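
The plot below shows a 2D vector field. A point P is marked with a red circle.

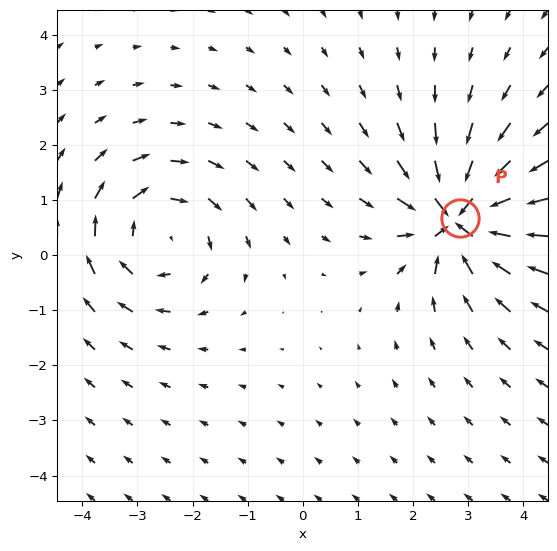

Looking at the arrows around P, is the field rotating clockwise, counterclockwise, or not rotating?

Near P at (2.8, 0.7) the arrows show no circulation. The curl there is ≈0.

not rotating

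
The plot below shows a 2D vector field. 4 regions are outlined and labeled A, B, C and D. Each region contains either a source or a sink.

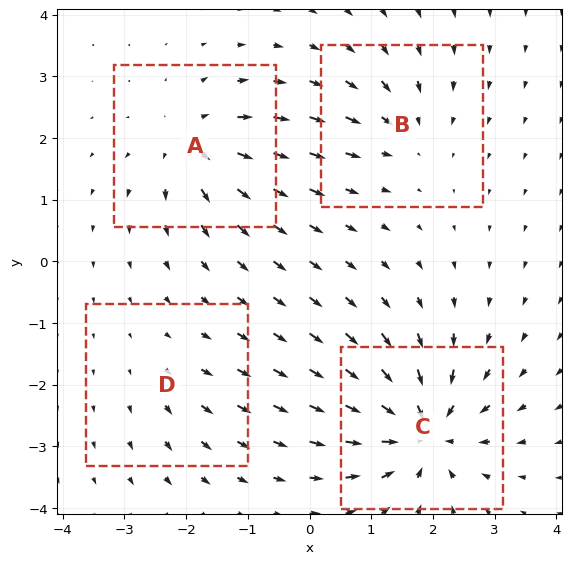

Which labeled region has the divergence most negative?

Divergence at each region's feature centre — A: about +6, B: about -4, C: about -8, D: about +2. Region C is most negative.

C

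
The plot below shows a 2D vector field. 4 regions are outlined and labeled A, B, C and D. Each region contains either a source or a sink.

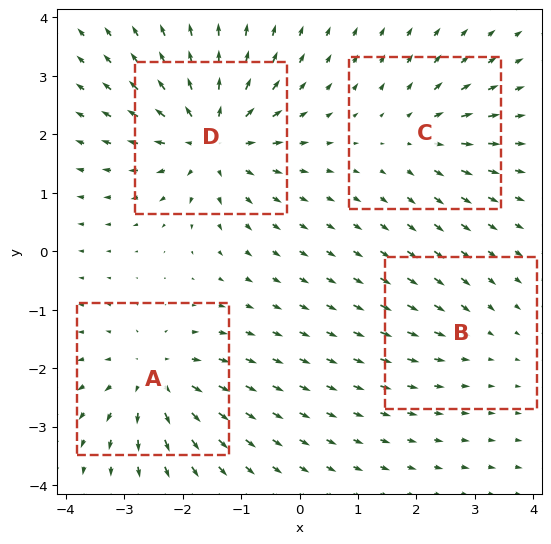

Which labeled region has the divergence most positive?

D

Divergence at each region's feature centre — A: about +5, B: about -2, C: about +4, D: about +7. Region D is most positive.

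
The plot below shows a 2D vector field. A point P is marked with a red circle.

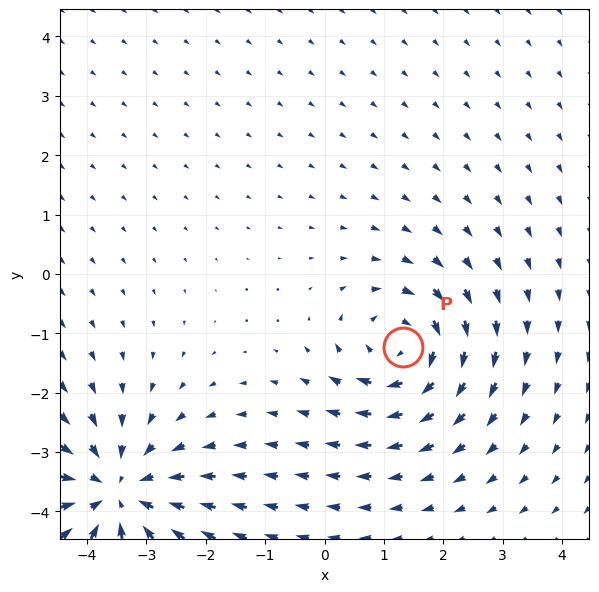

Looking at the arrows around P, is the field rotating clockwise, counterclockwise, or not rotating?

clockwise

Near P at (1.3, -1.2) the arrows circulate clockwise. The curl (z-component) there is about -4; negative curl means clockwise rotation.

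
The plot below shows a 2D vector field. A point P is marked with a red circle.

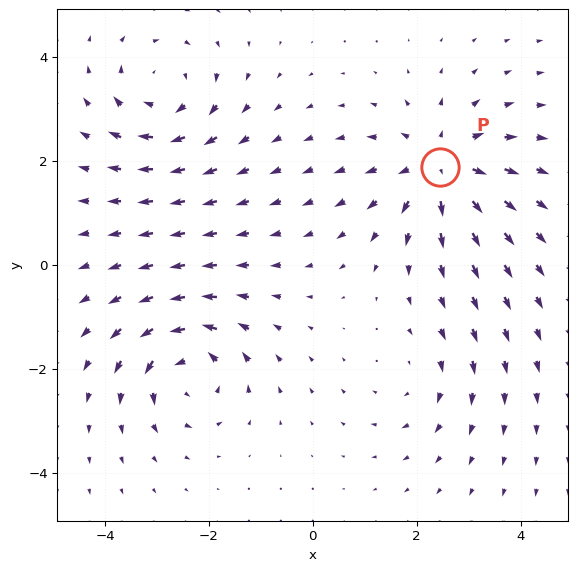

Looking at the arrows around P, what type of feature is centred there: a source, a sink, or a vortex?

At P (2.5, 1.9) the arrows spread outward. Divergence about +5, curl ≈0 — positive divergence with near-zero curl is a source.

source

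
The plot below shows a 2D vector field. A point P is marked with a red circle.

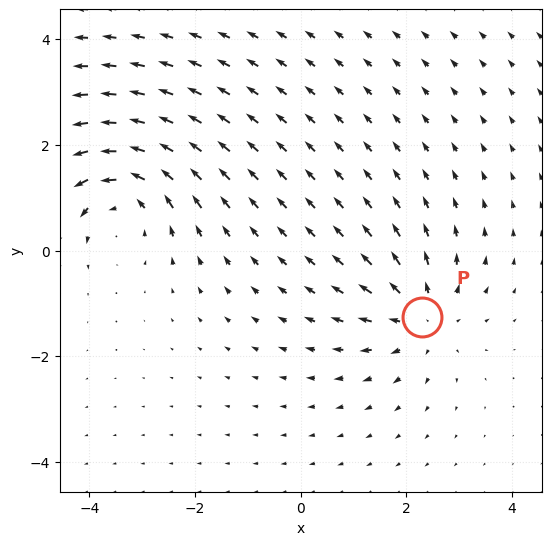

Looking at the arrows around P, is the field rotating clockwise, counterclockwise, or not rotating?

Near P at (2.3, -1.3) the arrows show no circulation. The curl there is ≈0.

not rotating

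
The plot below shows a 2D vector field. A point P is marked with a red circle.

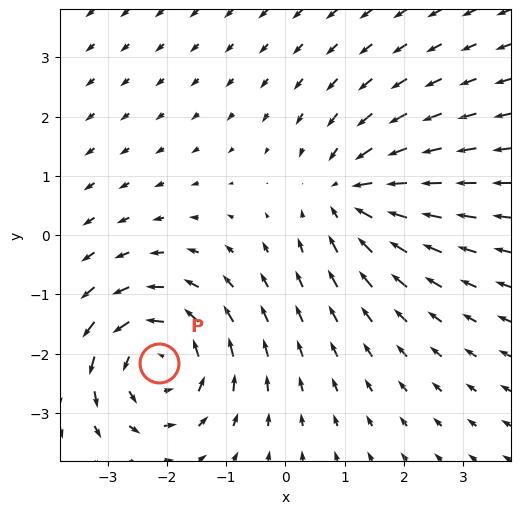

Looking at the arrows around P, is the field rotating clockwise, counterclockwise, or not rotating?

counterclockwise

Near P at (-2.1, -2.2) the arrows circulate counterclockwise. The curl (z-component) there is about +5; positive curl means counterclockwise rotation.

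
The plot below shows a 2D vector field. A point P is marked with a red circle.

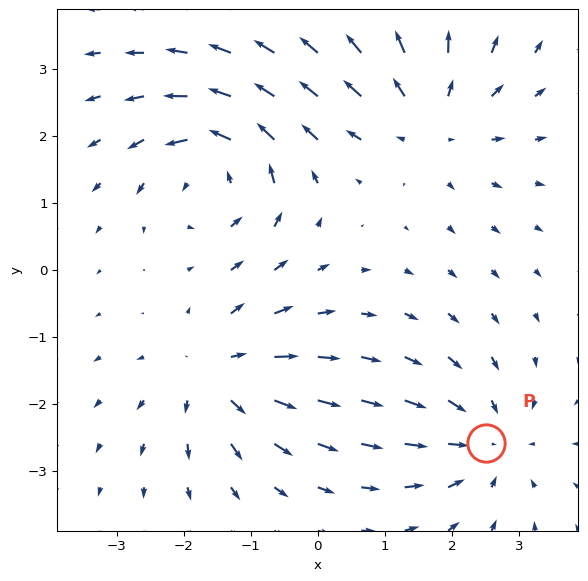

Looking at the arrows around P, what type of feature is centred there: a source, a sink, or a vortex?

sink

At P (2.5, -2.6) the arrows converge inward. Divergence about -3, curl ≈0 — negative divergence with near-zero curl is a sink.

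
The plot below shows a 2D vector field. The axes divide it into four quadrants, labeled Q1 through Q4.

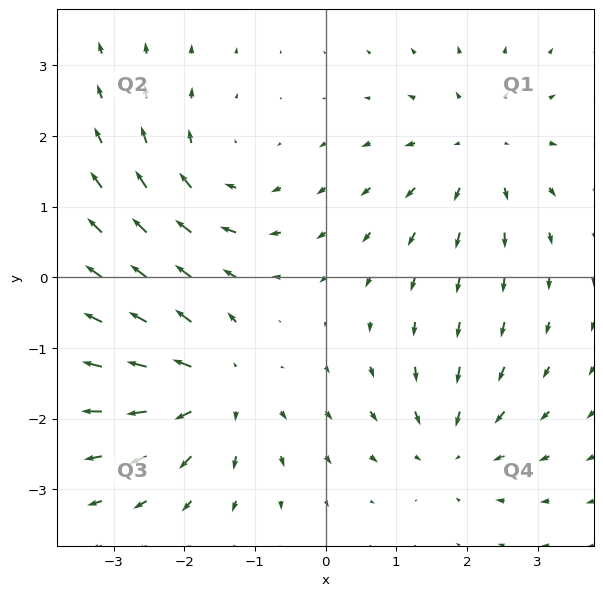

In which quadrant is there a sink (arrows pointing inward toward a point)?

The sink sits at approximately (1.8, -2.4), which lies in quadrant Q4. The divergence there is about -4, negative as expected for a sink.

Q4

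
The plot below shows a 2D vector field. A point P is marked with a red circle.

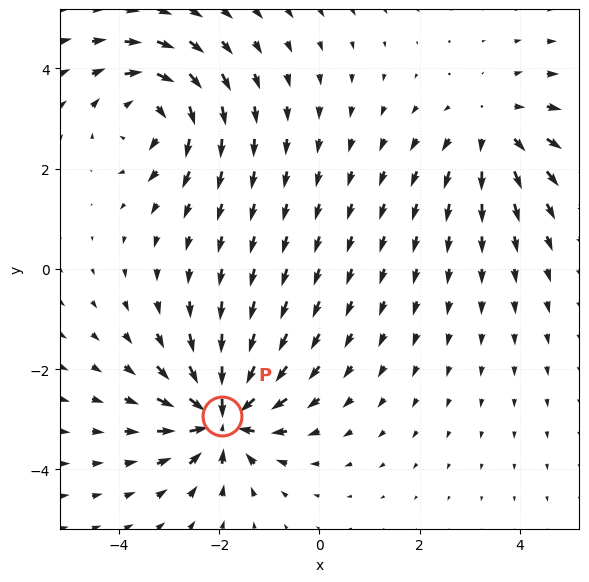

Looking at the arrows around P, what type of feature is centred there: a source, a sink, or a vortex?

At P (-1.9, -2.9) the arrows converge inward. Divergence about -6, curl ≈0 — negative divergence with near-zero curl is a sink.

sink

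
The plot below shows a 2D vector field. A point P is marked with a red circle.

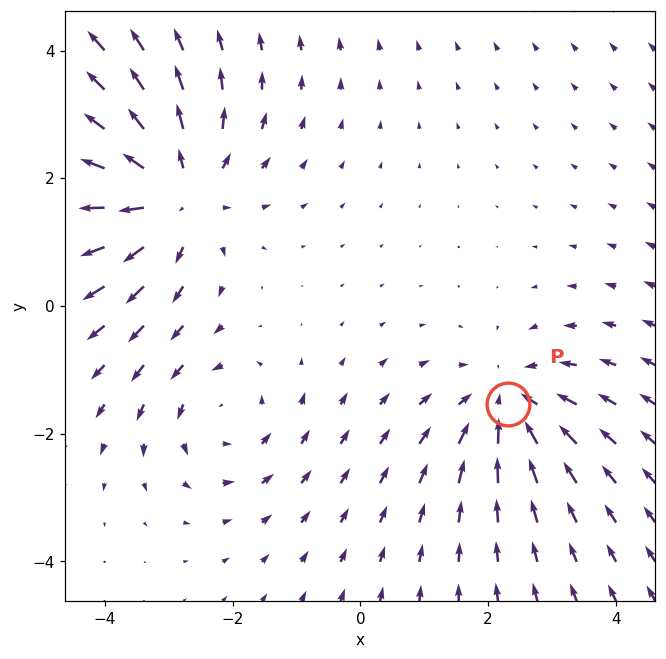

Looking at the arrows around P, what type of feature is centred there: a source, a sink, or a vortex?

At P (2.3, -1.5) the arrows converge inward. Divergence about -3, curl ≈0 — negative divergence with near-zero curl is a sink.

sink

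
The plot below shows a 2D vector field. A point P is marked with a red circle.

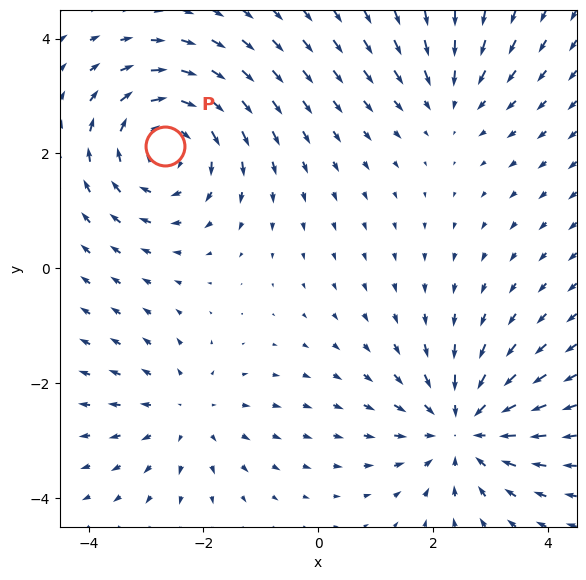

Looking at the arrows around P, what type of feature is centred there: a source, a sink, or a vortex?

vortex

At P (-2.7, 2.1) the arrows circulate clockwise. Divergence ≈0, curl about -4 — near-zero divergence with nonzero curl is a vortex.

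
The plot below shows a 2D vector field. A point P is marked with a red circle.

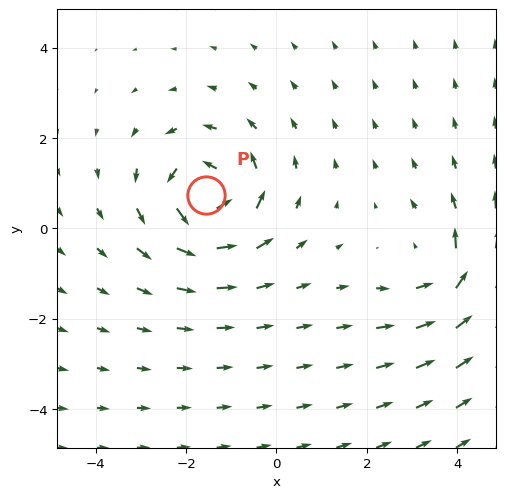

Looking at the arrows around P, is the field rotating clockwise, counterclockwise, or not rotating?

counterclockwise

Near P at (-1.6, 0.7) the arrows circulate counterclockwise. The curl (z-component) there is about +6; positive curl means counterclockwise rotation.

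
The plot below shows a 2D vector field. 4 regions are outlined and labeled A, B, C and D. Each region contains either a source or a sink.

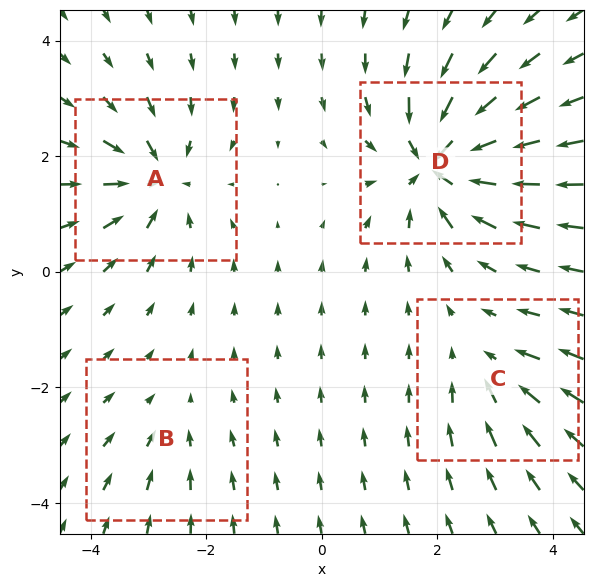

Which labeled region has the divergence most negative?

Divergence at each region's feature centre — A: about -6, B: about -2, C: about -4, D: about -9. Region D is most negative.

D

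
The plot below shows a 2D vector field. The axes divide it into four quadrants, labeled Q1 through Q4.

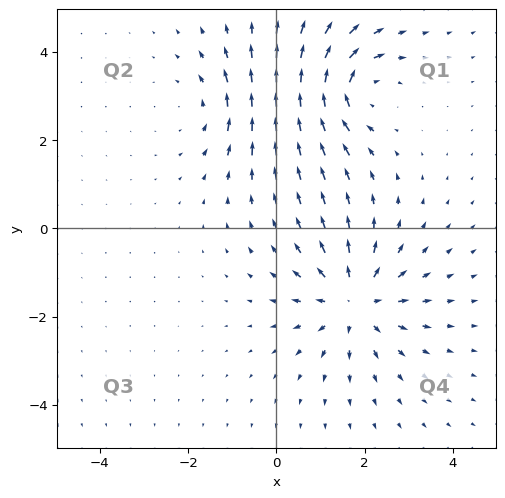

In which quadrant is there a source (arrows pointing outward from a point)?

The source sits at approximately (1.8, -1.6), which lies in quadrant Q4. The divergence there is about +4, positive as expected for a source.

Q4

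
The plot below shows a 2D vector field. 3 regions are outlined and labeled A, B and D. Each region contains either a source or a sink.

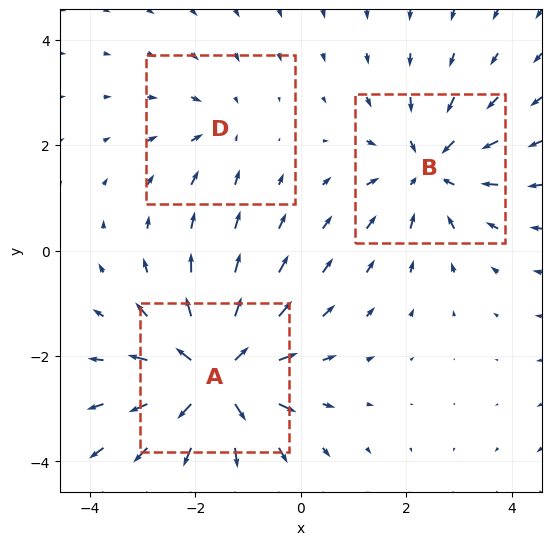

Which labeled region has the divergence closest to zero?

D

Divergence at each region's feature centre — A: about +5, B: about -3, D: about -2. Region D is closest to zero.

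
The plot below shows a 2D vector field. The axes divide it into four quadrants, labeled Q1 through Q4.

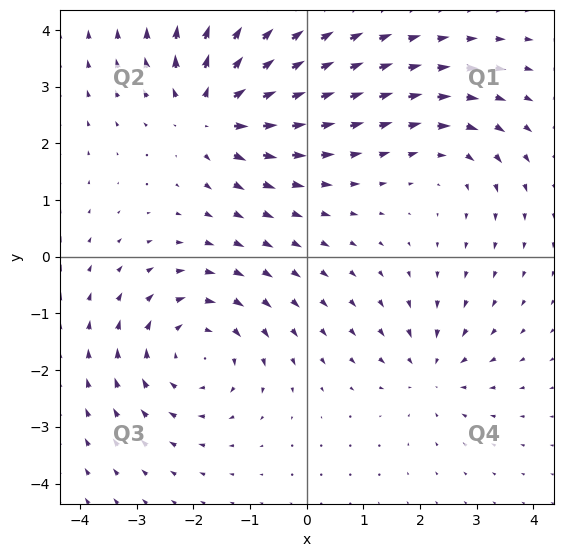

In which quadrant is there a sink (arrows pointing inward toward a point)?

Q4

The sink sits at approximately (2.2, -2.0), which lies in quadrant Q4. The divergence there is about -4, negative as expected for a sink.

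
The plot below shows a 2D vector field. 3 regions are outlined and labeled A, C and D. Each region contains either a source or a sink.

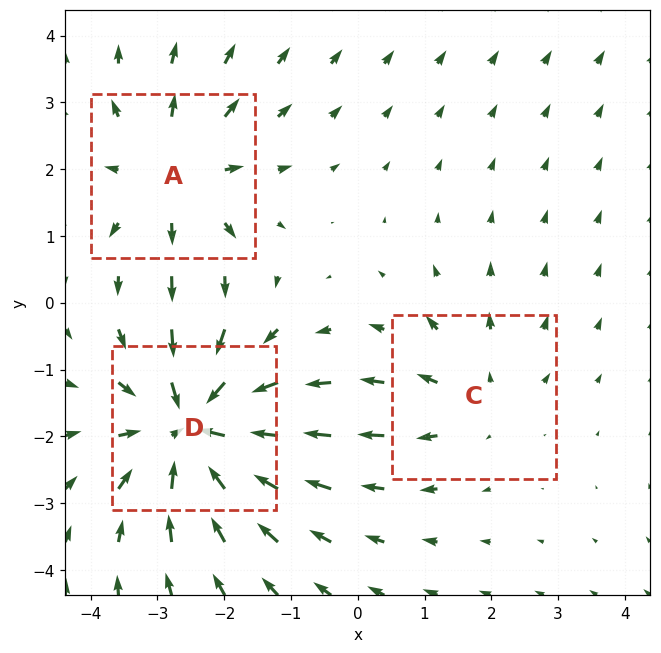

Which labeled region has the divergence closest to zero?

C

Divergence at each region's feature centre — A: about +3, C: about +2, D: about -5. Region C is closest to zero.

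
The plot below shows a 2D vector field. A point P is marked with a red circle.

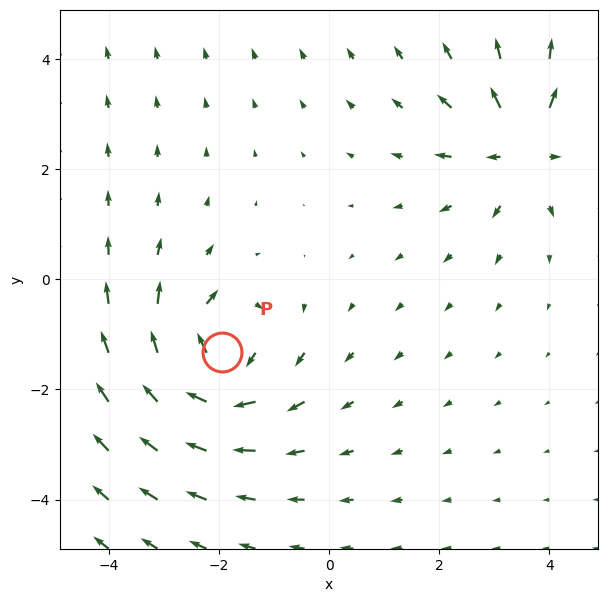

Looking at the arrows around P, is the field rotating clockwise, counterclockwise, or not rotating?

Near P at (-1.9, -1.3) the arrows circulate clockwise. The curl (z-component) there is about -5; negative curl means clockwise rotation.

clockwise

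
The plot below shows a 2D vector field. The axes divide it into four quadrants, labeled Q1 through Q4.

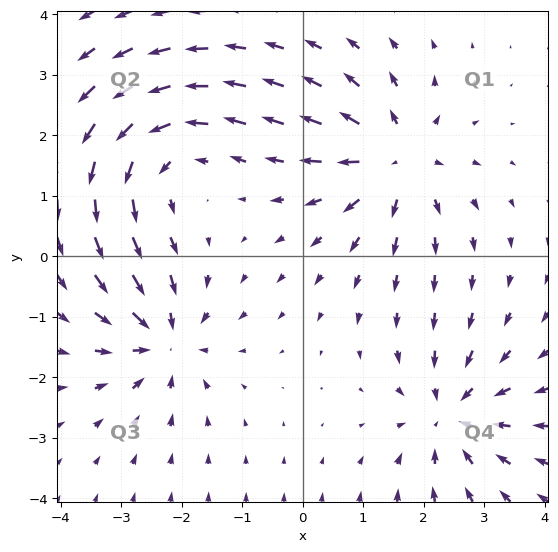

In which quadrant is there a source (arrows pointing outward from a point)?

Q1

The source sits at approximately (1.6, 1.6), which lies in quadrant Q1. The divergence there is about +3, positive as expected for a source.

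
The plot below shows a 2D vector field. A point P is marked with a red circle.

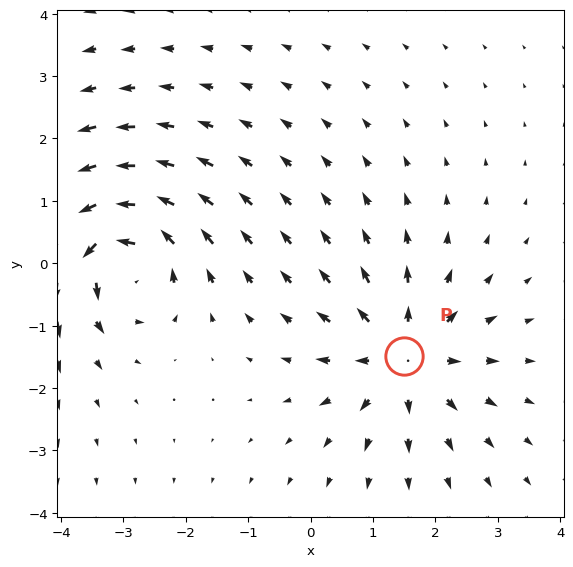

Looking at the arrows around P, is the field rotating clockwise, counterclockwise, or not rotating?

not rotating

Near P at (1.5, -1.5) the arrows show no circulation. The curl there is ≈0.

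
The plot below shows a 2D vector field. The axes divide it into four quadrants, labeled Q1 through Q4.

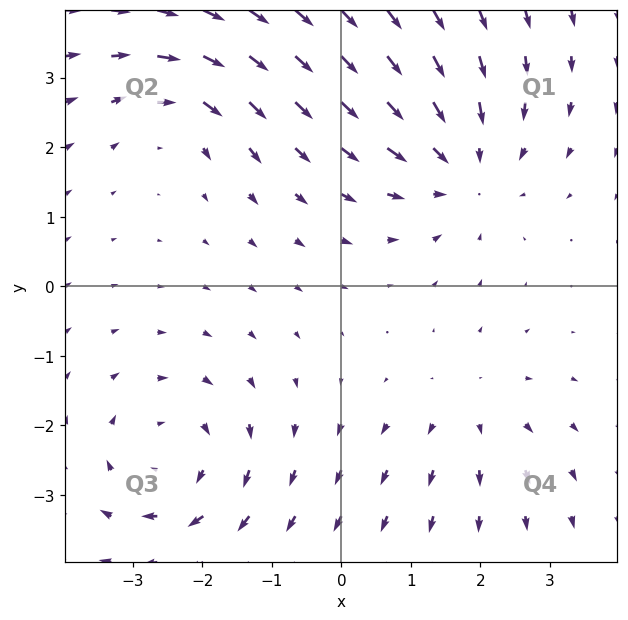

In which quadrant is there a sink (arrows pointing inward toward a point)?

Q1

The sink sits at approximately (1.7, 1.7), which lies in quadrant Q1. The divergence there is about -4, negative as expected for a sink.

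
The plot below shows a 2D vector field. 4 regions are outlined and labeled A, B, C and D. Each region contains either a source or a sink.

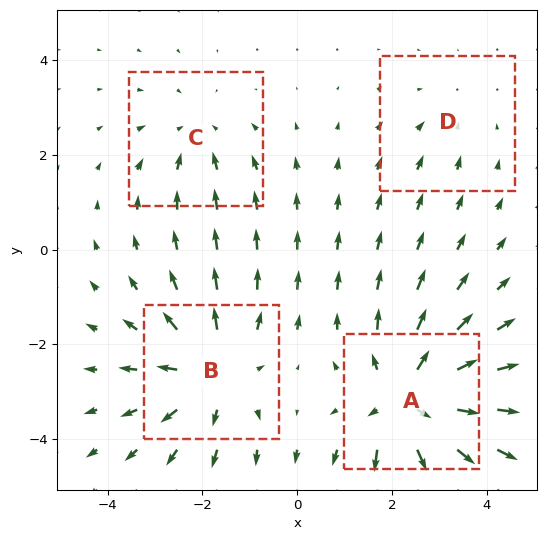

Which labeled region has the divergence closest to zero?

D

Divergence at each region's feature centre — A: about +6, B: about +5, C: about -3, D: about -2. Region D is closest to zero.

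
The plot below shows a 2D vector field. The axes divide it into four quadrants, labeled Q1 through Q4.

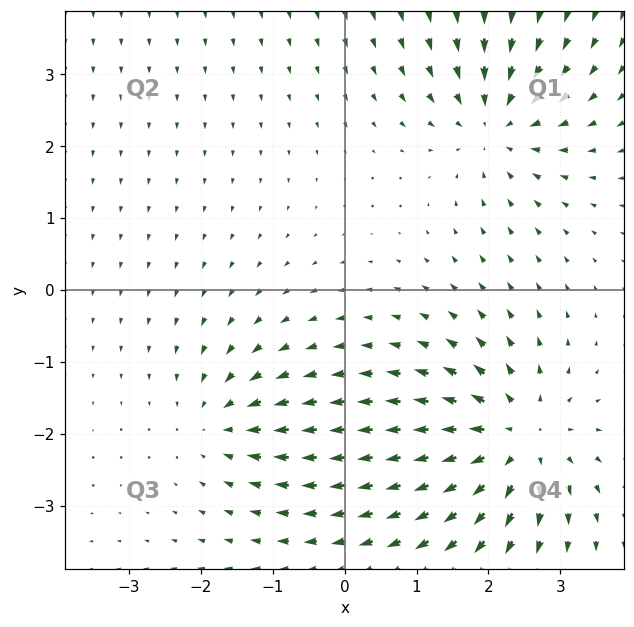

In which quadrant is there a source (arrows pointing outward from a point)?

Q4

The source sits at approximately (2.4, -2.1), which lies in quadrant Q4. The divergence there is about +5, positive as expected for a source.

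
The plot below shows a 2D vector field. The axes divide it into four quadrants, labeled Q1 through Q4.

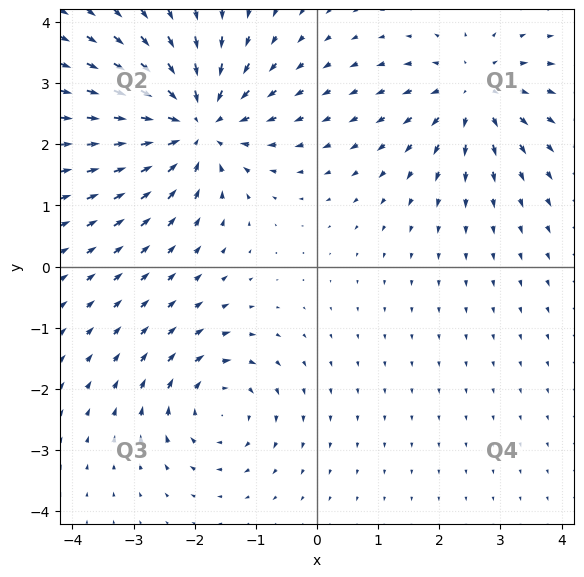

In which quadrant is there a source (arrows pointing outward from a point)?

Q1

The source sits at approximately (2.6, 2.9), which lies in quadrant Q1. The divergence there is about +4, positive as expected for a source.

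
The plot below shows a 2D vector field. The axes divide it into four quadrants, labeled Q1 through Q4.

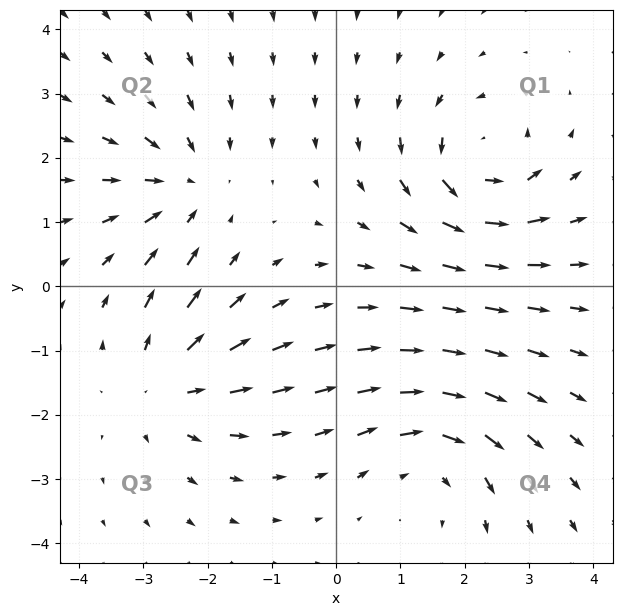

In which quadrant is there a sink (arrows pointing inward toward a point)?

The sink sits at approximately (-2.4, 1.6), which lies in quadrant Q2. The divergence there is about -4, negative as expected for a sink.

Q2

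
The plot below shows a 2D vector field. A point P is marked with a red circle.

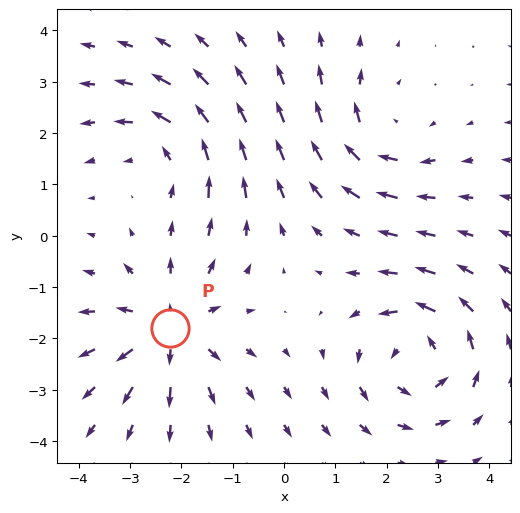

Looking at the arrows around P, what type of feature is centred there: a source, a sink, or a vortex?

source

At P (-2.2, -1.8) the arrows spread outward. Divergence about +4, curl ≈0 — positive divergence with near-zero curl is a source.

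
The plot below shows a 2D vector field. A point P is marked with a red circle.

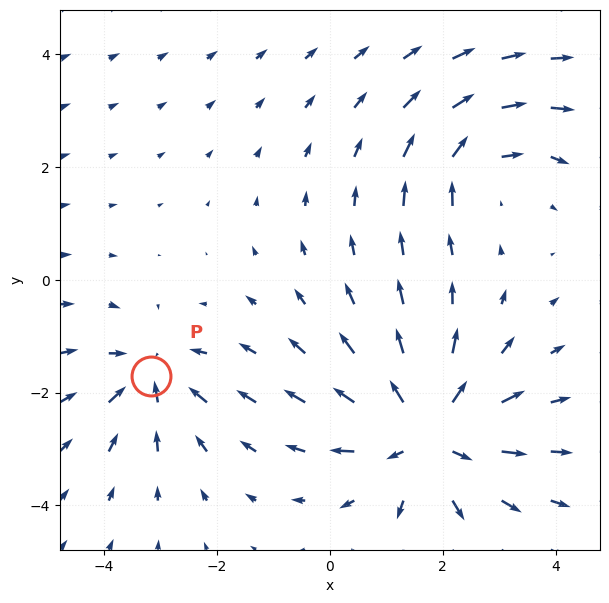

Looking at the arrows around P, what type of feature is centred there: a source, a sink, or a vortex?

sink

At P (-3.2, -1.7) the arrows converge inward. Divergence about -3, curl ≈0 — negative divergence with near-zero curl is a sink.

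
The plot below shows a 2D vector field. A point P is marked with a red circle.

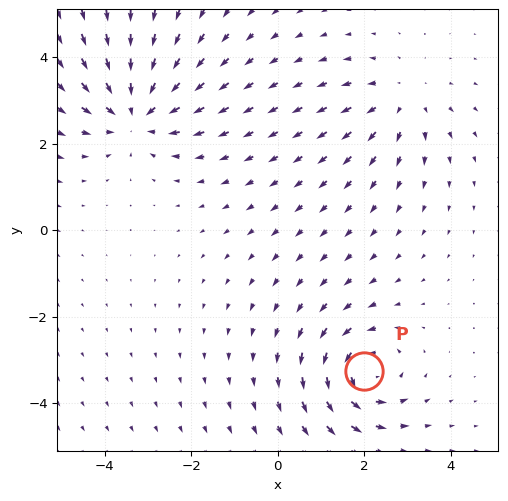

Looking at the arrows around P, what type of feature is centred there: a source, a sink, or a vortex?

At P (2.0, -3.3) the arrows circulate counterclockwise. Divergence ≈0, curl about +5 — near-zero divergence with nonzero curl is a vortex.

vortex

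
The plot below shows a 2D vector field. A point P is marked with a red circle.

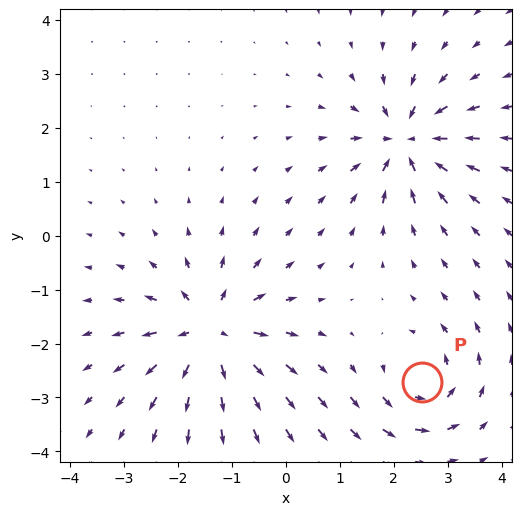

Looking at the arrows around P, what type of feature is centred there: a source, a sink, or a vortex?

vortex

At P (2.5, -2.7) the arrows circulate counterclockwise. Divergence ≈0, curl about +4 — near-zero divergence with nonzero curl is a vortex.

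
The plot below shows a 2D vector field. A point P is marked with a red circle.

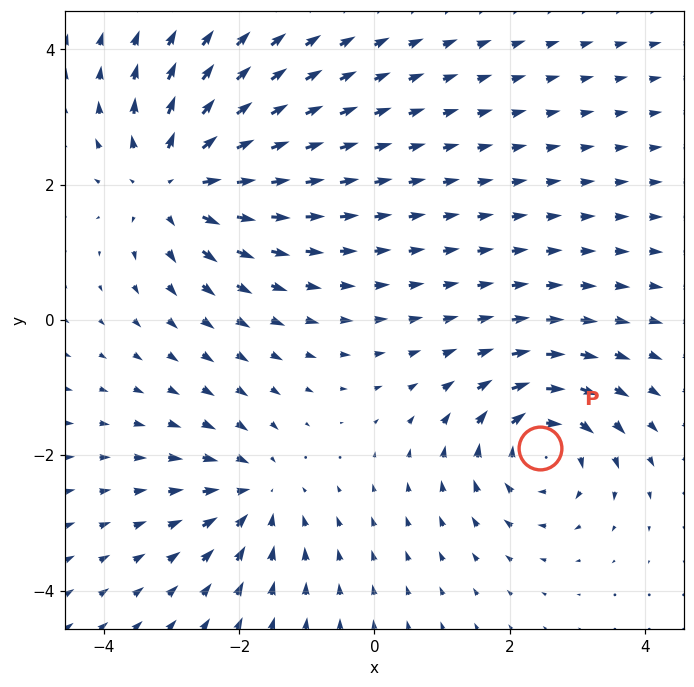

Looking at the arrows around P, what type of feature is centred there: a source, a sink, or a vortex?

At P (2.5, -1.9) the arrows circulate clockwise. Divergence ≈0, curl about -5 — near-zero divergence with nonzero curl is a vortex.

vortex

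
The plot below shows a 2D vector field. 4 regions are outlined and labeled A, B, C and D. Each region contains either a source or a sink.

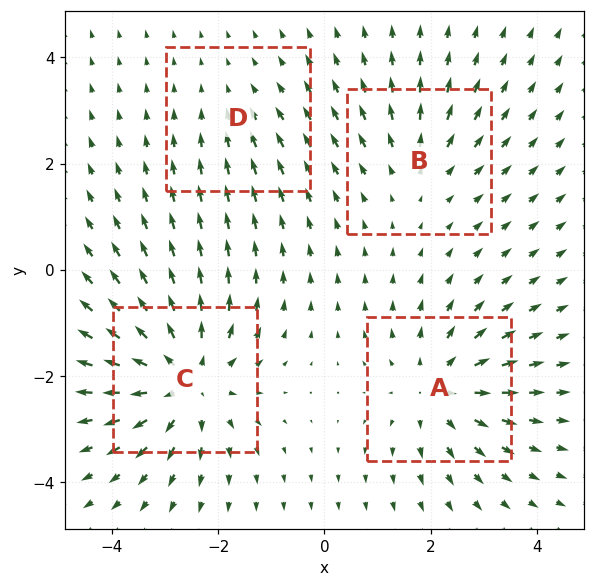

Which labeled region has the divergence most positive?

C

Divergence at each region's feature centre — A: about +5, B: about +3, C: about +6, D: about -2. Region C is most positive.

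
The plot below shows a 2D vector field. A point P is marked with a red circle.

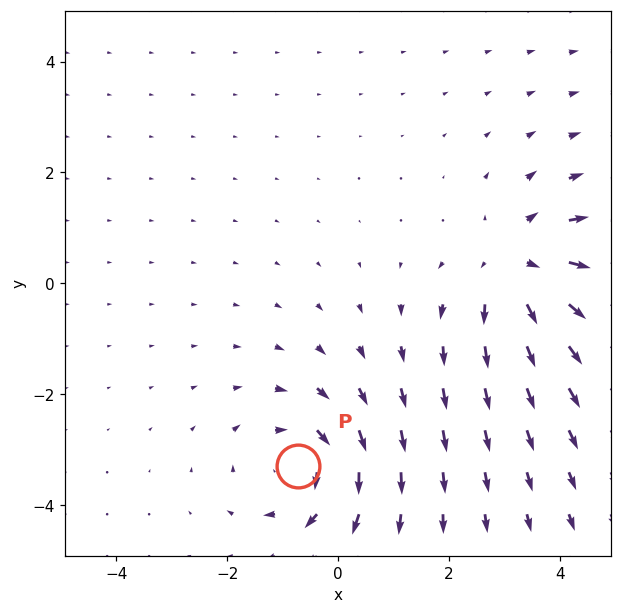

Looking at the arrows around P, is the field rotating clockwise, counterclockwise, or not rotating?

Near P at (-0.7, -3.3) the arrows circulate clockwise. The curl (z-component) there is about -4; negative curl means clockwise rotation.

clockwise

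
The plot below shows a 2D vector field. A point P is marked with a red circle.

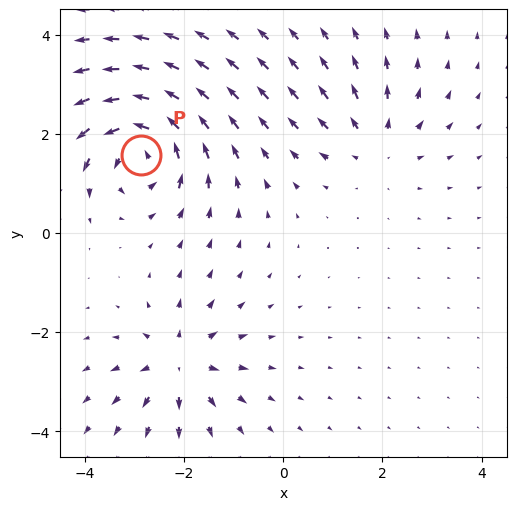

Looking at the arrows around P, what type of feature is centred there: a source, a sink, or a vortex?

vortex

At P (-2.9, 1.6) the arrows circulate counterclockwise. Divergence ≈0, curl about +7 — near-zero divergence with nonzero curl is a vortex.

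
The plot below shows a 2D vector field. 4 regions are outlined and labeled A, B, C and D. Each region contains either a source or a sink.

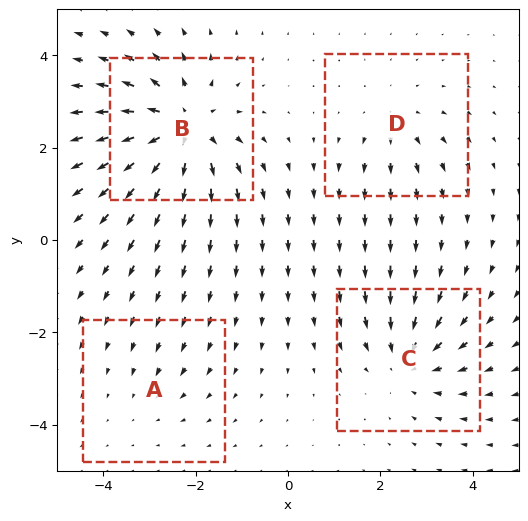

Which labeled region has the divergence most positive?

Divergence at each region's feature centre — A: about -2, B: about +7, C: about -4, D: about +3. Region B is most positive.

B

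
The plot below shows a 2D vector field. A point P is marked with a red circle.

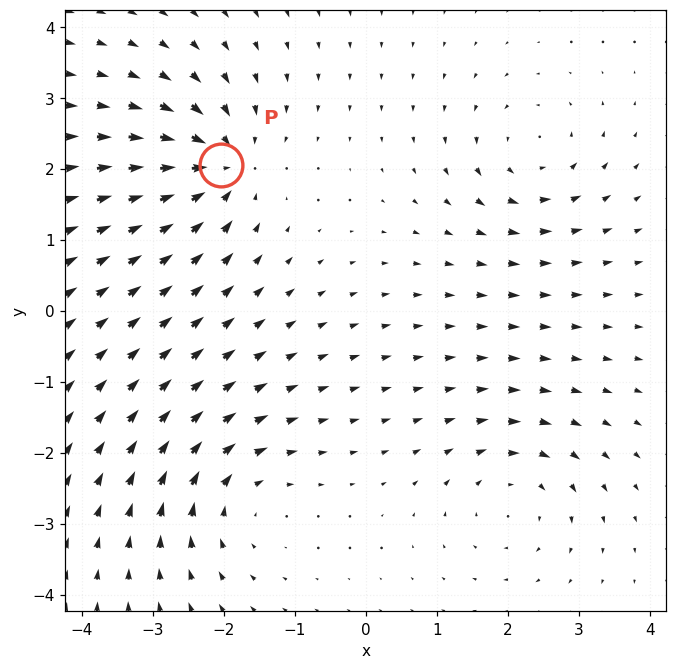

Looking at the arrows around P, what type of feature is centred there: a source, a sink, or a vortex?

sink

At P (-2.0, 2.1) the arrows converge inward. Divergence about -5, curl ≈0 — negative divergence with near-zero curl is a sink.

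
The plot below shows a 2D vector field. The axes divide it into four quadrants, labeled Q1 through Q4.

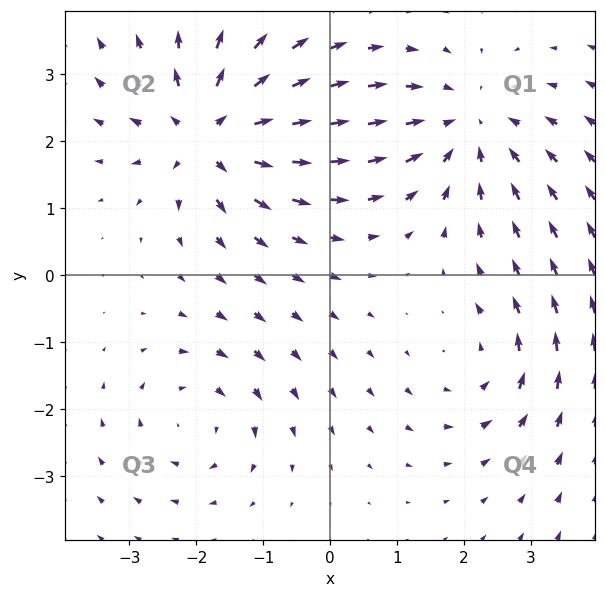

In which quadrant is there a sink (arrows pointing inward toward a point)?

Q1

The sink sits at approximately (2.0, 2.2), which lies in quadrant Q1. The divergence there is about -4, negative as expected for a sink.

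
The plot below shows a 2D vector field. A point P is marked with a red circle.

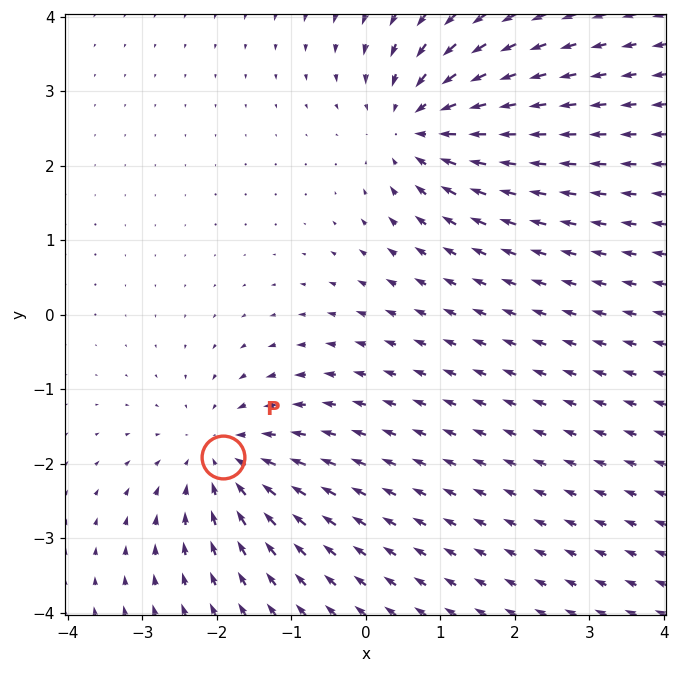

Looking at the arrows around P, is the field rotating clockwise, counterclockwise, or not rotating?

not rotating

Near P at (-1.9, -1.9) the arrows show no circulation. The curl there is ≈0.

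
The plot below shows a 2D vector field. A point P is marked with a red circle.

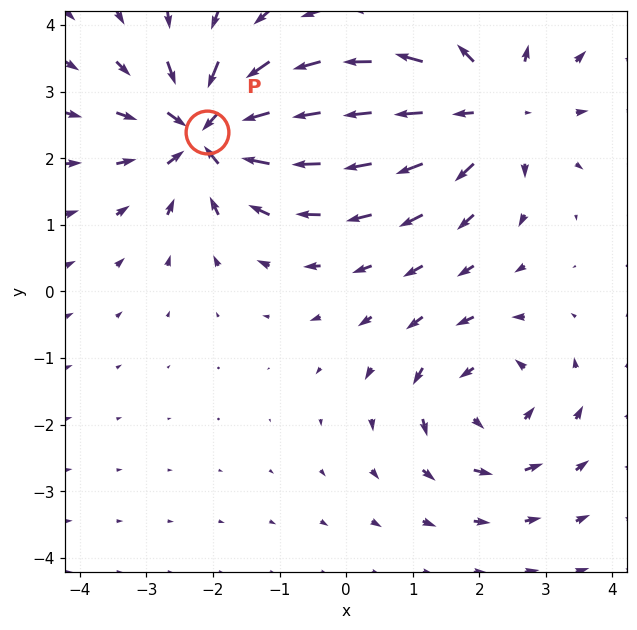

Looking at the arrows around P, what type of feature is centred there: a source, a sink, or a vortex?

sink

At P (-2.1, 2.4) the arrows converge inward. Divergence about -6, curl ≈0 — negative divergence with near-zero curl is a sink.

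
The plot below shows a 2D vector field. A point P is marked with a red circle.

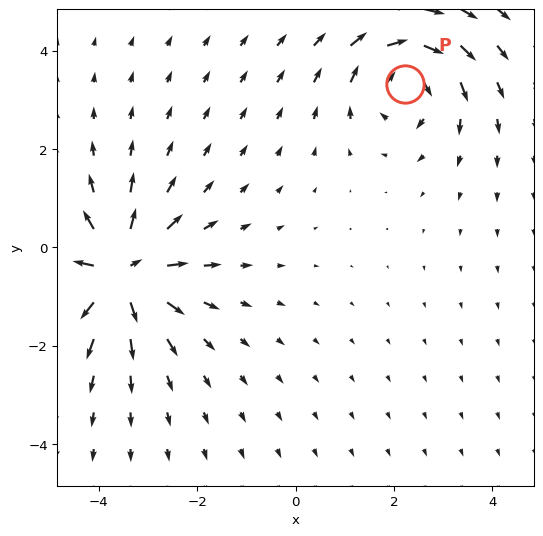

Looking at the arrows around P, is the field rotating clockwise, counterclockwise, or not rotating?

clockwise

Near P at (2.2, 3.3) the arrows circulate clockwise. The curl (z-component) there is about -4; negative curl means clockwise rotation.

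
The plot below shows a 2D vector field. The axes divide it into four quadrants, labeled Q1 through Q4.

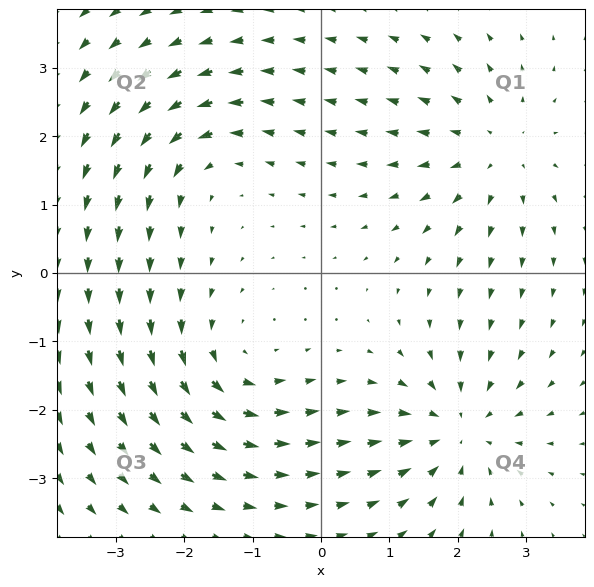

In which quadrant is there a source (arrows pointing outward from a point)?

The source sits at approximately (2.5, 1.8), which lies in quadrant Q1. The divergence there is about +3, positive as expected for a source.

Q1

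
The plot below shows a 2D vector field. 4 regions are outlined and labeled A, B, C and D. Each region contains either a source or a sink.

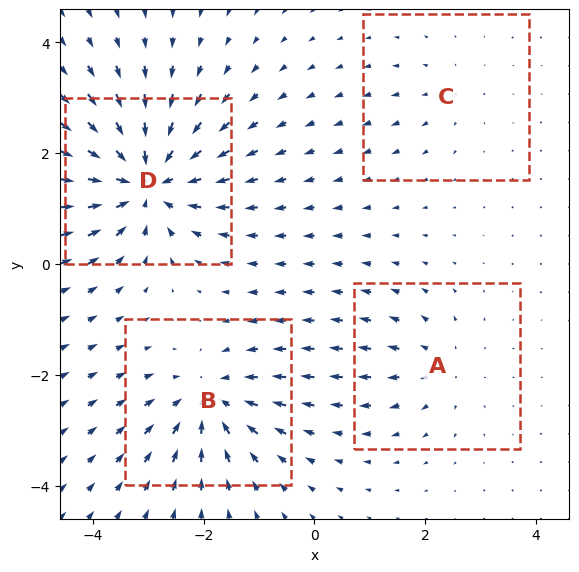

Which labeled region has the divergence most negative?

D

Divergence at each region's feature centre — A: about +3, B: about -5, C: about +2, D: about -8. Region D is most negative.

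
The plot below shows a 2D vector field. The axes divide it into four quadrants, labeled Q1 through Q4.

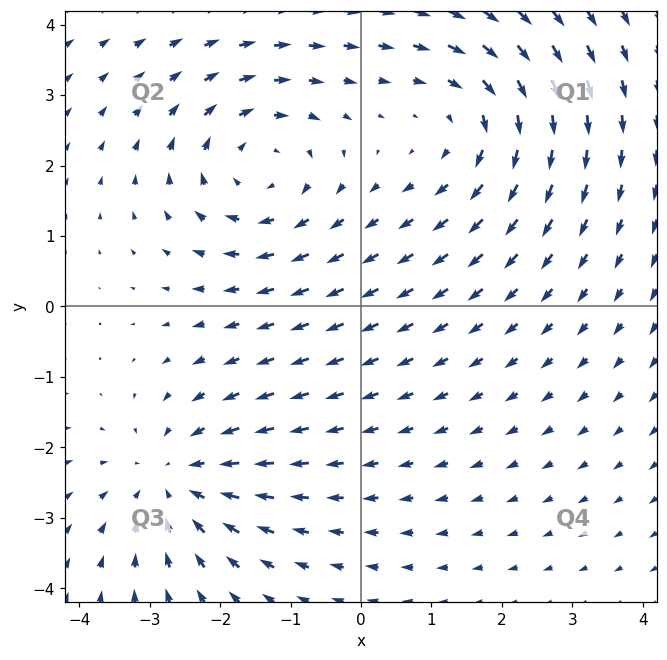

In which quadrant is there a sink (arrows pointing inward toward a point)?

Q3

The sink sits at approximately (-2.6, -2.5), which lies in quadrant Q3. The divergence there is about -4, negative as expected for a sink.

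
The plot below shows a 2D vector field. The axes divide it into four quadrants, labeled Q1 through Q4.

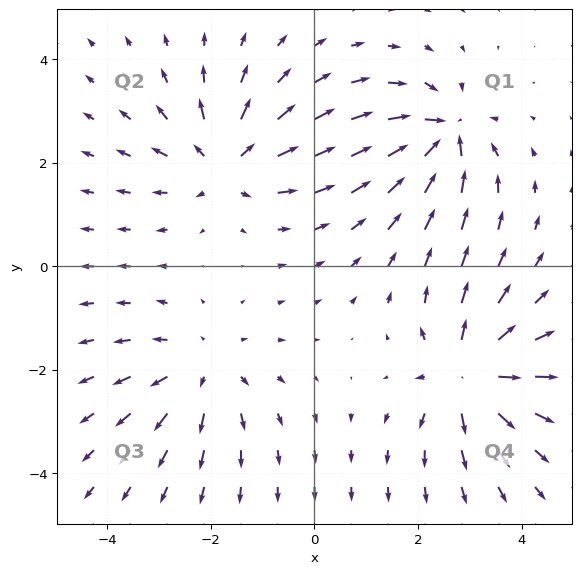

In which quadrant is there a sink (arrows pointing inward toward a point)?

Q1

The sink sits at approximately (2.5, 2.6), which lies in quadrant Q1. The divergence there is about -6, negative as expected for a sink.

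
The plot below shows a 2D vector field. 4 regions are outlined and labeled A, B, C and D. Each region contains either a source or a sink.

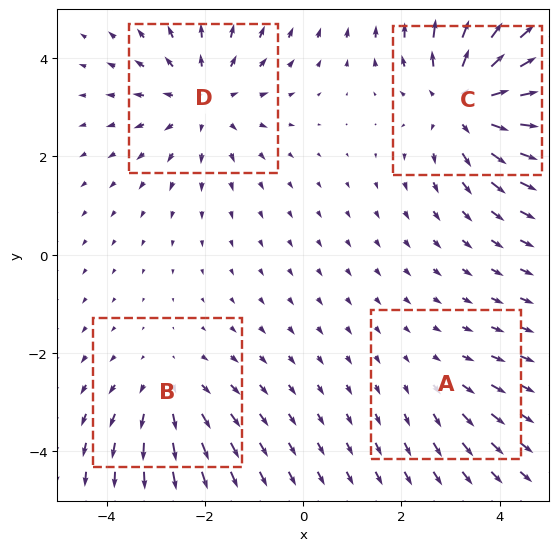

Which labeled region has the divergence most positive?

C

Divergence at each region's feature centre — A: about +2, B: about +3, C: about +6, D: about +4. Region C is most positive.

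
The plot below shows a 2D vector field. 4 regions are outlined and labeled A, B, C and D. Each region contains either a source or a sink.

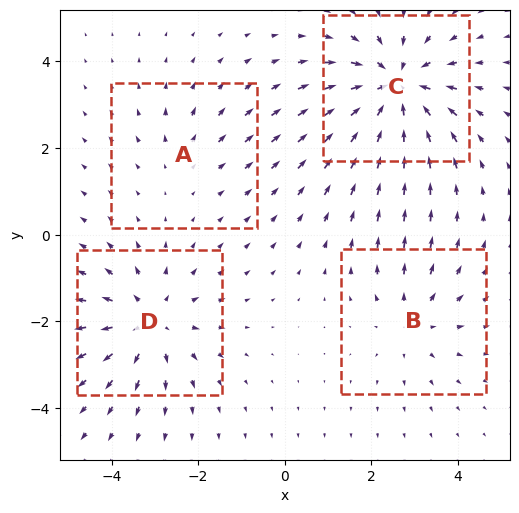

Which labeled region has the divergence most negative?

C

Divergence at each region's feature centre — A: about +2, B: about +3, C: about -6, D: about +4. Region C is most negative.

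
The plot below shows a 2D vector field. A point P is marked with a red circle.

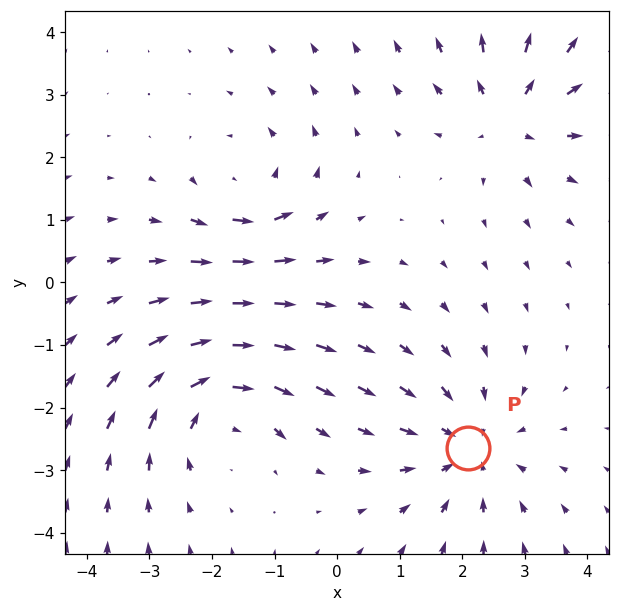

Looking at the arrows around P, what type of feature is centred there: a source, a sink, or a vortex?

sink

At P (2.1, -2.7) the arrows converge inward. Divergence about -4, curl ≈0 — negative divergence with near-zero curl is a sink.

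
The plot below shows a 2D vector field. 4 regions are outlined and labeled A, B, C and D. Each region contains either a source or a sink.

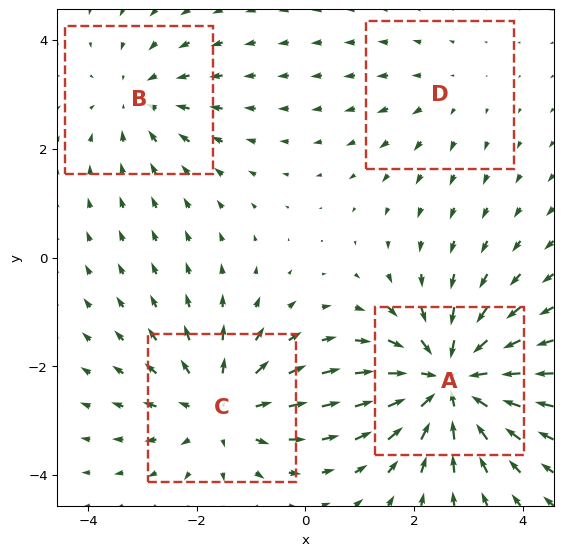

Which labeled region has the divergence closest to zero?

Divergence at each region's feature centre — A: about -6, B: about -3, C: about +4, D: about +2. Region D is closest to zero.

D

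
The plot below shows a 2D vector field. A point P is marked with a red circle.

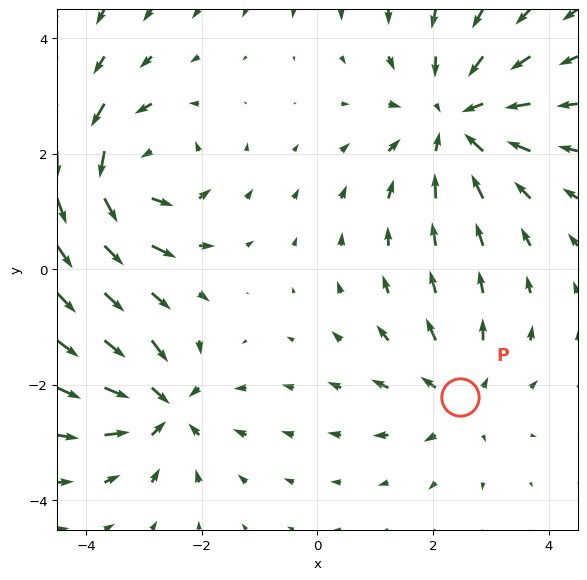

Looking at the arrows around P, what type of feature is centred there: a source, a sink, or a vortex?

source

At P (2.5, -2.2) the arrows spread outward. Divergence about +3, curl ≈0 — positive divergence with near-zero curl is a source.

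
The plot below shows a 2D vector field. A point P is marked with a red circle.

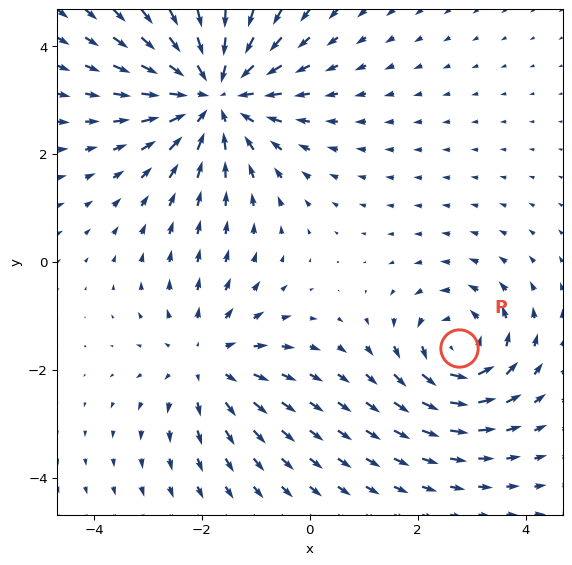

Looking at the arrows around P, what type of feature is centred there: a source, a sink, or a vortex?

At P (2.8, -1.6) the arrows circulate counterclockwise. Divergence ≈0, curl about +3 — near-zero divergence with nonzero curl is a vortex.

vortex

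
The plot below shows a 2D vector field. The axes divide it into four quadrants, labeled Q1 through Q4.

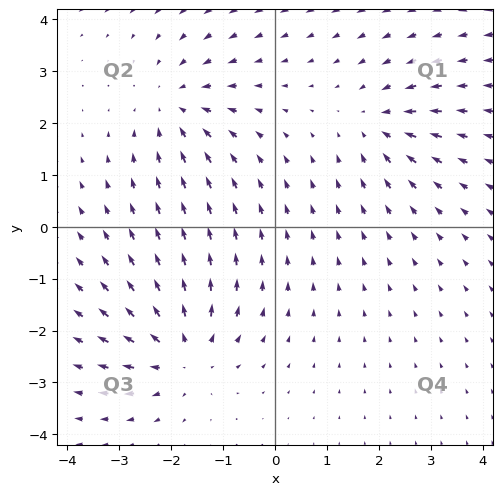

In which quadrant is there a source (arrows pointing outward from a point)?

The source sits at approximately (-1.8, -2.5), which lies in quadrant Q3. The divergence there is about +4, positive as expected for a source.

Q3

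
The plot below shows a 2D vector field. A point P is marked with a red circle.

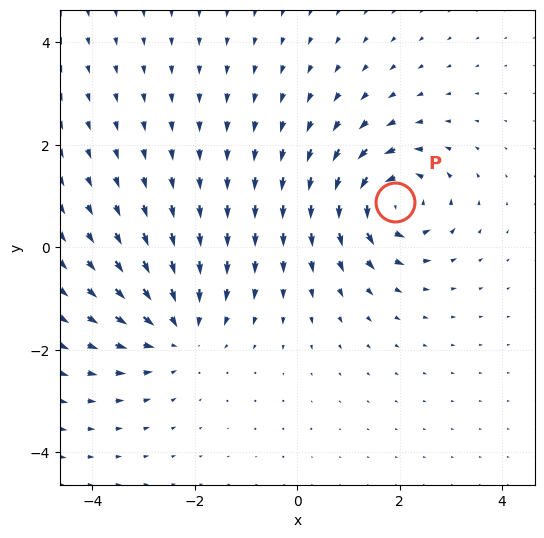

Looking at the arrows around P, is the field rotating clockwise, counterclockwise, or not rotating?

counterclockwise

Near P at (1.9, 0.9) the arrows circulate counterclockwise. The curl (z-component) there is about +6; positive curl means counterclockwise rotation.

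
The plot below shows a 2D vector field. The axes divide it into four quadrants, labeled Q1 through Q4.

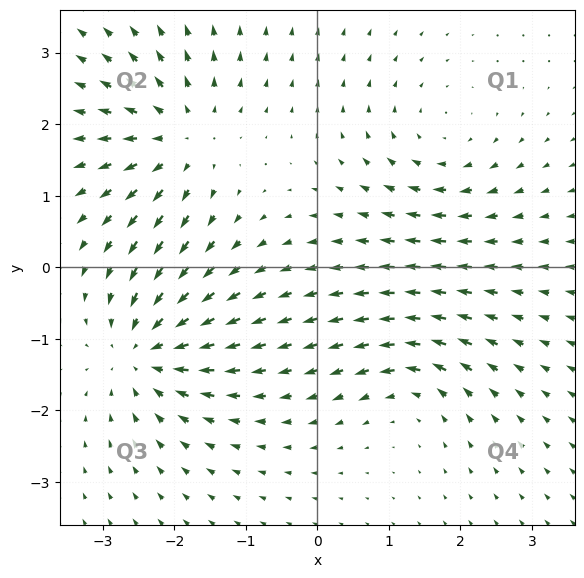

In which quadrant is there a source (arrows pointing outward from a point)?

Q2

The source sits at approximately (-1.9, 1.8), which lies in quadrant Q2. The divergence there is about +5, positive as expected for a source.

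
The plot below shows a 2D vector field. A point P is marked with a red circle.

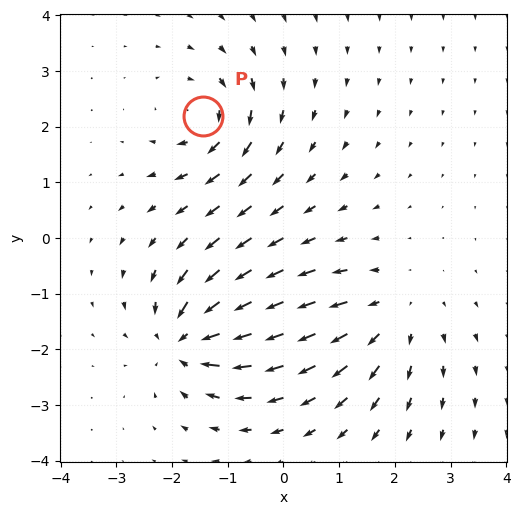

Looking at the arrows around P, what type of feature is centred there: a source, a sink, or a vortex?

vortex

At P (-1.4, 2.2) the arrows circulate clockwise. Divergence ≈0, curl about -5 — near-zero divergence with nonzero curl is a vortex.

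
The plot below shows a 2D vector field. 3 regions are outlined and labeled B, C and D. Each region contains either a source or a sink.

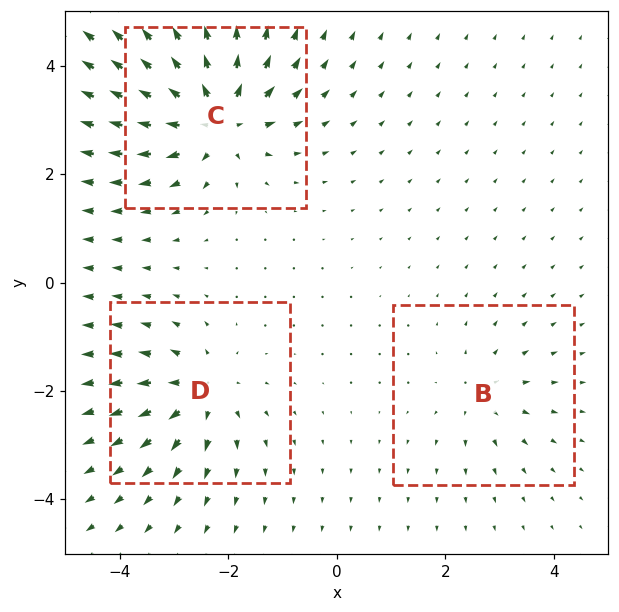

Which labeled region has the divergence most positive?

C

Divergence at each region's feature centre — B: about +2, C: about +6, D: about +4. Region C is most positive.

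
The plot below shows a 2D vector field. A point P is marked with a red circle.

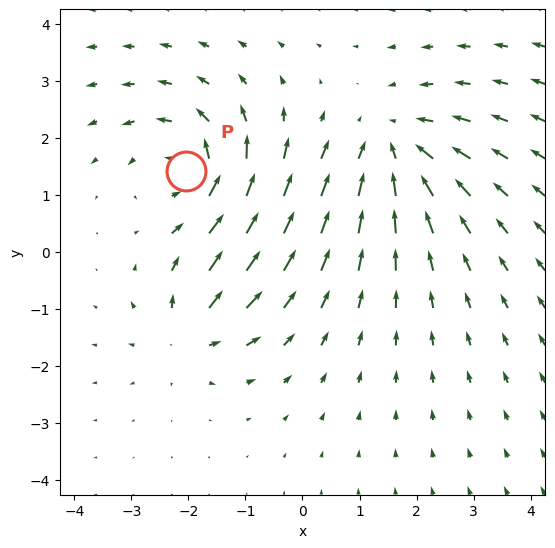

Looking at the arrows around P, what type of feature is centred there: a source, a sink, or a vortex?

vortex

At P (-2.0, 1.4) the arrows circulate counterclockwise. Divergence ≈0, curl about +5 — near-zero divergence with nonzero curl is a vortex.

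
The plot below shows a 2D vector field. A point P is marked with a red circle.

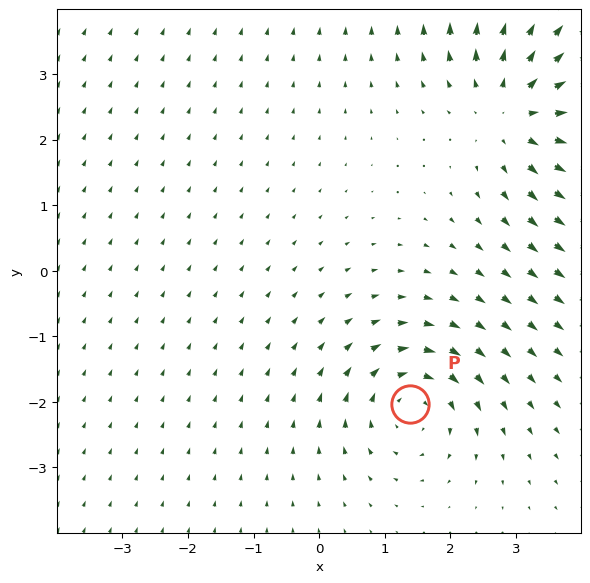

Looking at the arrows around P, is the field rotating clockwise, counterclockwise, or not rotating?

Near P at (1.4, -2.0) the arrows circulate clockwise. The curl (z-component) there is about -3; negative curl means clockwise rotation.

clockwise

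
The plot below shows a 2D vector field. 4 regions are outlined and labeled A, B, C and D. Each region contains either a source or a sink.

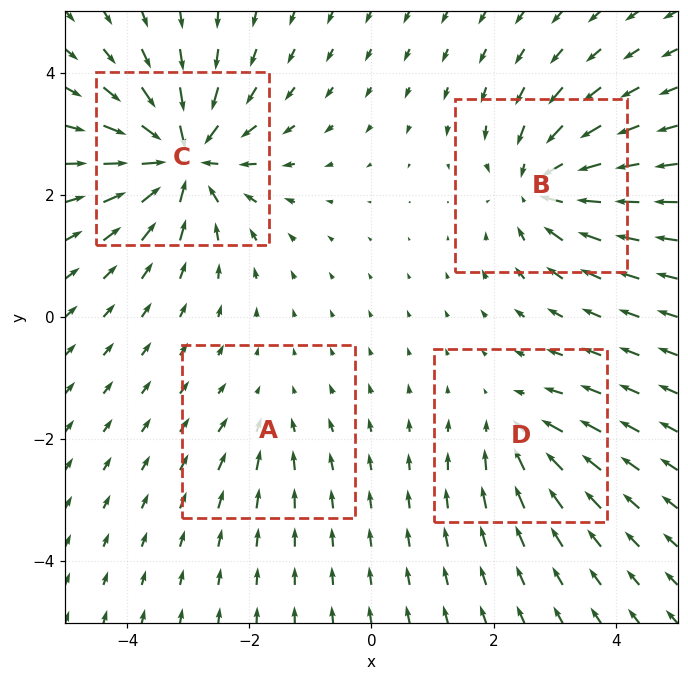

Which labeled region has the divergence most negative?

Divergence at each region's feature centre — A: about -3, B: about -6, C: about -9, D: about -4. Region C is most negative.

C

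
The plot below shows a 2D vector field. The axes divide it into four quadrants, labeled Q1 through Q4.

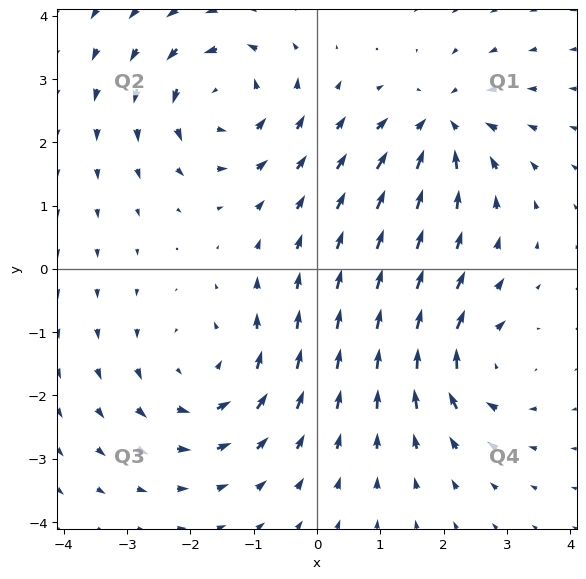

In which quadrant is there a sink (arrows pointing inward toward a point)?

The sink sits at approximately (2.0, 2.3), which lies in quadrant Q1. The divergence there is about -4, negative as expected for a sink.

Q1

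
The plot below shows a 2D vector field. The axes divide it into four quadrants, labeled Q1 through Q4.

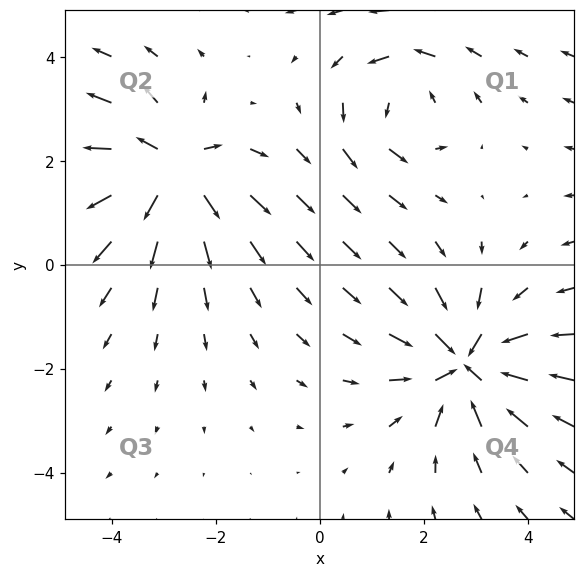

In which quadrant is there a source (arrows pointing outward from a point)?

Q2

The source sits at approximately (-2.8, 1.8), which lies in quadrant Q2. The divergence there is about +5, positive as expected for a source.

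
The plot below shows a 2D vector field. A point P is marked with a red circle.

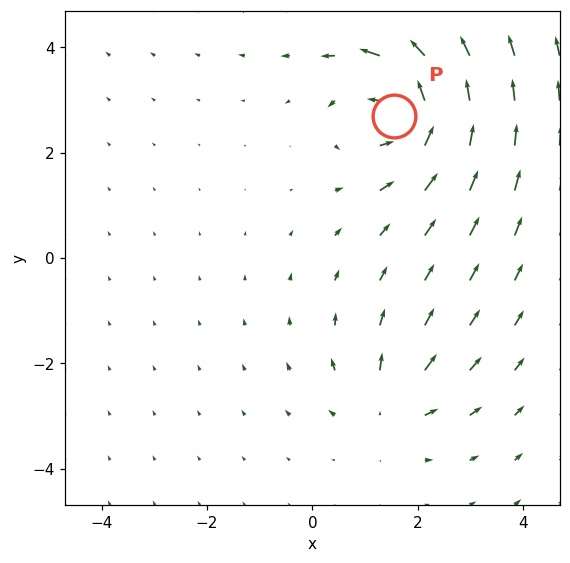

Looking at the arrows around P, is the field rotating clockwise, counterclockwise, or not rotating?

counterclockwise

Near P at (1.5, 2.7) the arrows circulate counterclockwise. The curl (z-component) there is about +6; positive curl means counterclockwise rotation.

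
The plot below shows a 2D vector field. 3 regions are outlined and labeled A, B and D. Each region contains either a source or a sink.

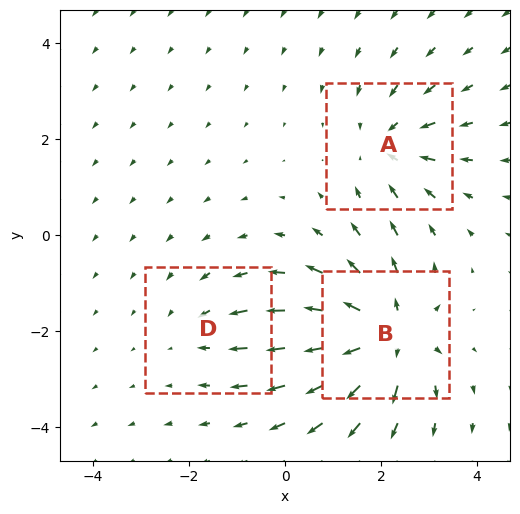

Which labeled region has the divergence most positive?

B

Divergence at each region's feature centre — A: about -3, B: about +5, D: about -2. Region B is most positive.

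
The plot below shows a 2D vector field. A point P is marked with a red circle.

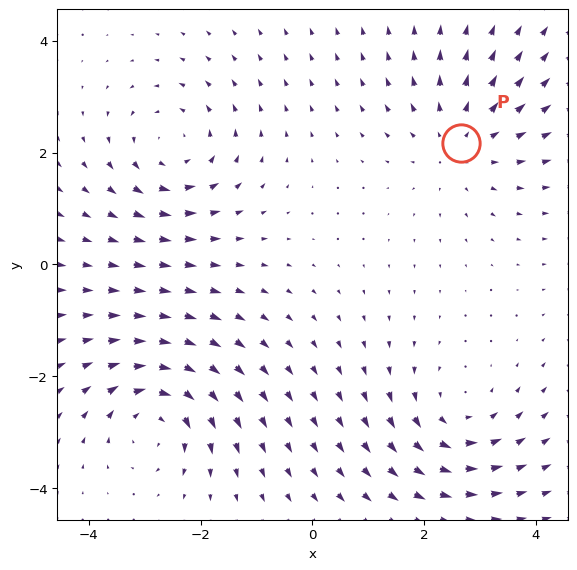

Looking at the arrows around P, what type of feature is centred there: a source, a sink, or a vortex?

At P (2.7, 2.2) the arrows spread outward. Divergence about +4, curl ≈0 — positive divergence with near-zero curl is a source.

source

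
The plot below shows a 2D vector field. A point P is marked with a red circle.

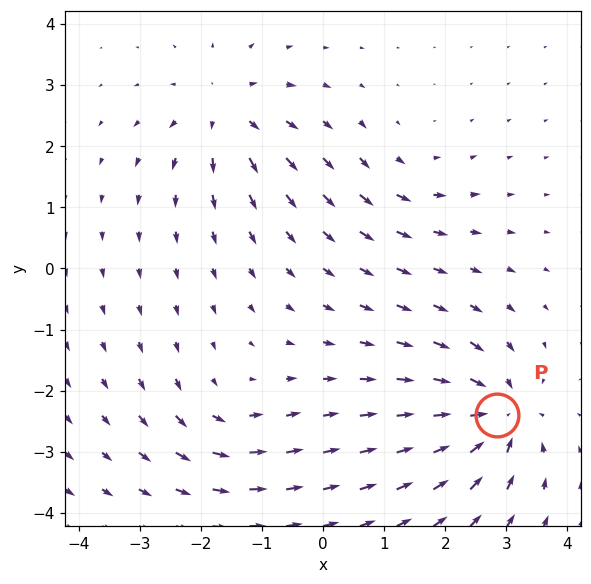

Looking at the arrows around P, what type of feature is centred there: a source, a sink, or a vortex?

At P (2.8, -2.4) the arrows converge inward. Divergence about -7, curl ≈0 — negative divergence with near-zero curl is a sink.

sink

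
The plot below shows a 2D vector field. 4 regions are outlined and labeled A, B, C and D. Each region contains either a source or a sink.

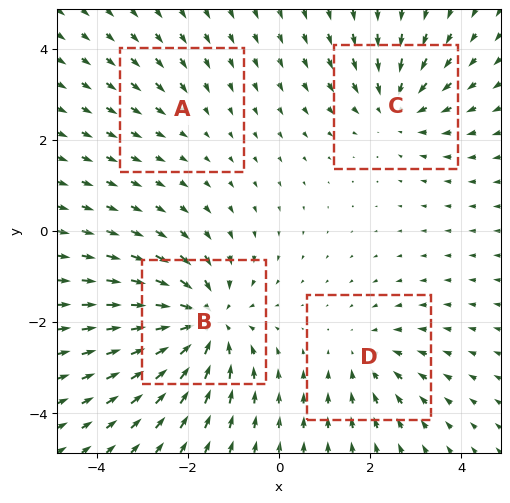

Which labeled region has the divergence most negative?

Divergence at each region's feature centre — A: about -2, B: about -7, C: about -4, D: about -3. Region B is most negative.

B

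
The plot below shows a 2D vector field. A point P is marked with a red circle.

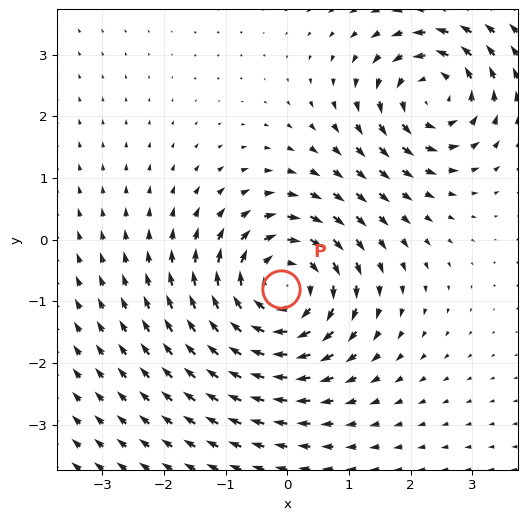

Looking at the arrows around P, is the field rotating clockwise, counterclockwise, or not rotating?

Near P at (-0.1, -0.8) the arrows circulate clockwise. The curl (z-component) there is about -4; negative curl means clockwise rotation.

clockwise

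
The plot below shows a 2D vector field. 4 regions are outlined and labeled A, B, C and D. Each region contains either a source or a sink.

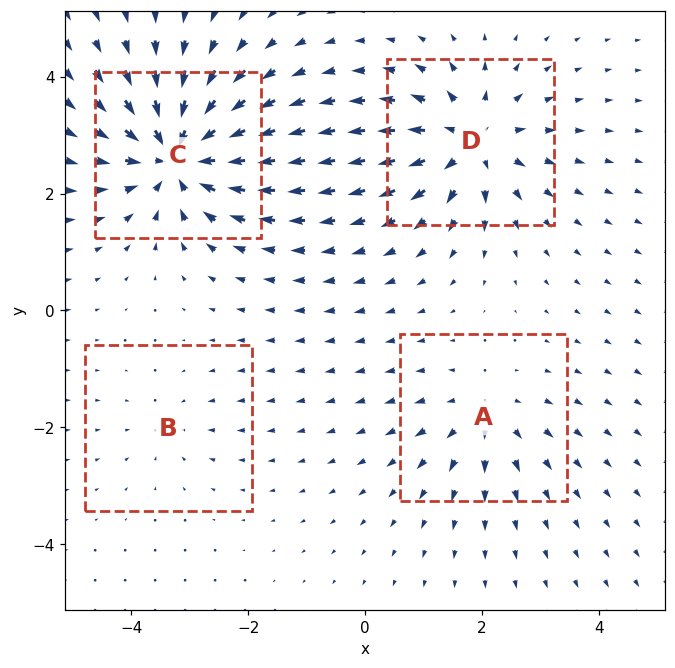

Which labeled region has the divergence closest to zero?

Divergence at each region's feature centre — A: about +4, B: about -2, C: about -8, D: about +6. Region B is closest to zero.

B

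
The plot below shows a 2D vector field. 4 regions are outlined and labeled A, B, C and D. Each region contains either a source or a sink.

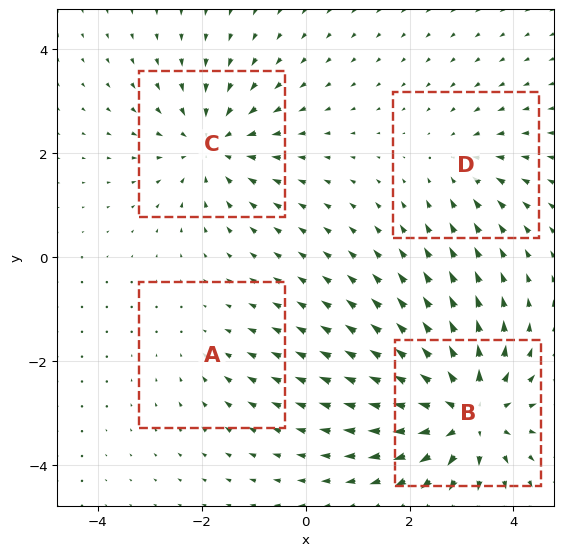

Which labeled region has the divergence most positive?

B

Divergence at each region's feature centre — A: about -2, B: about +7, C: about -5, D: about -3. Region B is most positive.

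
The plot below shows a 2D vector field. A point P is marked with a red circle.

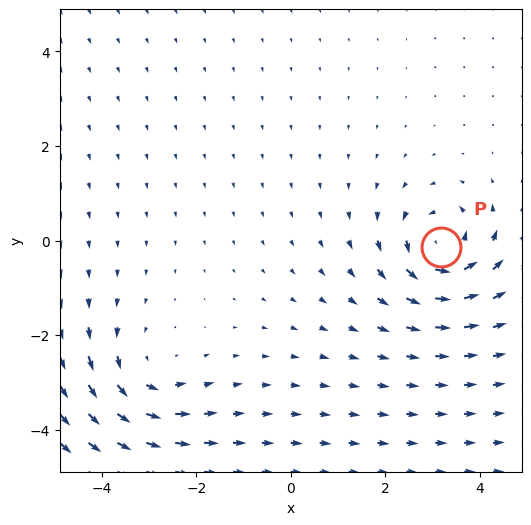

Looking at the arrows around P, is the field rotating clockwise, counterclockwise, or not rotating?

counterclockwise

Near P at (3.2, -0.1) the arrows circulate counterclockwise. The curl (z-component) there is about +4; positive curl means counterclockwise rotation.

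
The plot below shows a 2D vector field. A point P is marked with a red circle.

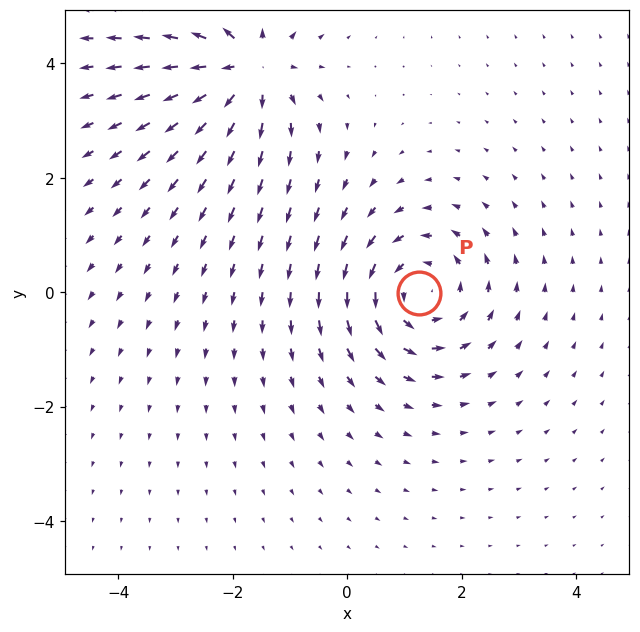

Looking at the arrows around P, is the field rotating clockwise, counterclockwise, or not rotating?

counterclockwise

Near P at (1.3, -0.0) the arrows circulate counterclockwise. The curl (z-component) there is about +5; positive curl means counterclockwise rotation.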